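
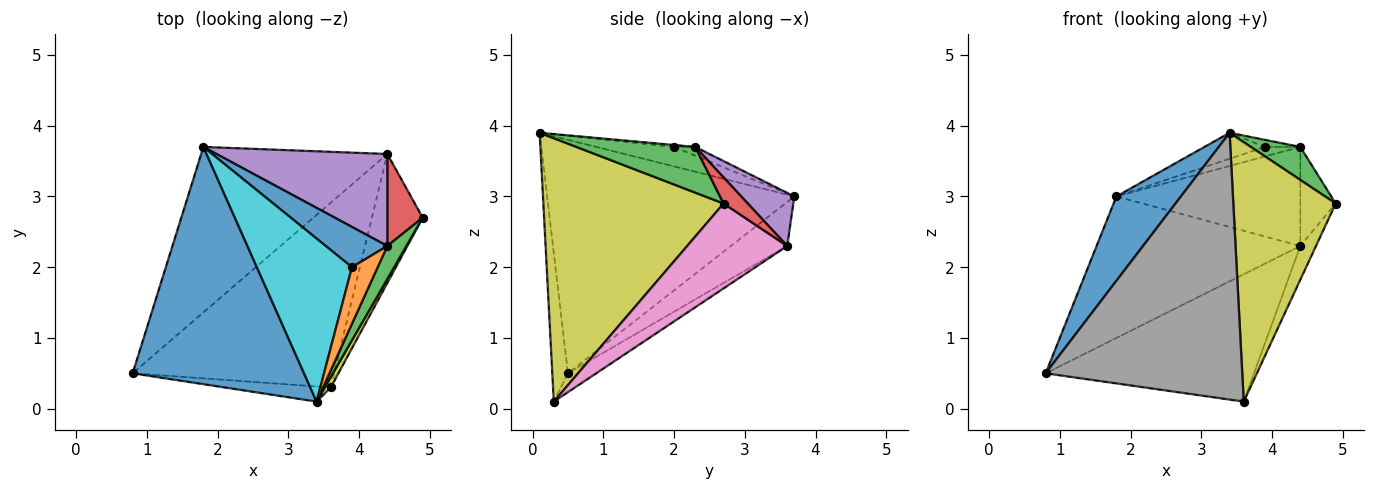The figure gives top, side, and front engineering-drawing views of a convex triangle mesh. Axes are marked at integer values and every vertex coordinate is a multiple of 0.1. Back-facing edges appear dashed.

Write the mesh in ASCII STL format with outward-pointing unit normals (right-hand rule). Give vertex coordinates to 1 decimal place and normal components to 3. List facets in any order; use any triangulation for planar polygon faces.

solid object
 facet normal -0.789 -0.206 0.579
  outer loop
   vertex 3.4 0.1 3.9
   vertex 1.8 3.7 3.0
   vertex 0.8 0.5 0.5
  endloop
 endfacet
 facet normal -0.177 0.640 -0.748
  outer loop
   vertex 4.4 3.6 2.3
   vertex 0.8 0.5 0.5
   vertex 1.8 3.7 3.0
  endloop
 endfacet
 facet normal 0.862 -0.359 0.359
  outer loop
   vertex 4.4 2.3 3.7
   vertex 3.4 0.1 3.9
   vertex 4.9 2.7 2.9
  endloop
 endfacet
 facet normal 0.449 0.655 0.608
  outer loop
   vertex 4.4 2.3 3.7
   vertex 4.9 2.7 2.9
   vertex 4.4 3.6 2.3
  endloop
 endfacet
 facet normal 0.207 0.717 0.666
  outer loop
   vertex 4.4 2.3 3.7
   vertex 4.4 3.6 2.3
   vertex 1.8 3.7 3.0
  endloop
 endfacet
 facet normal -0.077 0.566 -0.821
  outer loop
   vertex 3.6 0.3 0.1
   vertex 0.8 0.5 0.5
   vertex 4.4 3.6 2.3
  endloop
 endfacet
 facet normal 0.850 0.133 -0.509
  outer loop
   vertex 3.6 0.3 0.1
   vertex 4.4 3.6 2.3
   vertex 4.9 2.7 2.9
  endloop
 endfacet
 facet normal -0.079 -0.995 -0.057
  outer loop
   vertex 3.6 0.3 0.1
   vertex 3.4 0.1 3.9
   vertex 0.8 0.5 0.5
  endloop
 endfacet
 facet normal 0.869 -0.494 0.020
  outer loop
   vertex 3.6 0.3 0.1
   vertex 4.9 2.7 2.9
   vertex 3.4 0.1 3.9
  endloop
 endfacet
 facet normal -0.198 0.154 0.968
  outer loop
   vertex 3.9 2.0 3.7
   vertex 1.8 3.7 3.0
   vertex 3.4 0.1 3.9
  endloop
 endfacet
 facet normal -0.137 0.228 0.964
  outer loop
   vertex 3.9 2.0 3.7
   vertex 4.4 2.3 3.7
   vertex 1.8 3.7 3.0
  endloop
 endfacet
 facet normal -0.074 0.124 0.990
  outer loop
   vertex 3.9 2.0 3.7
   vertex 3.4 0.1 3.9
   vertex 4.4 2.3 3.7
  endloop
 endfacet
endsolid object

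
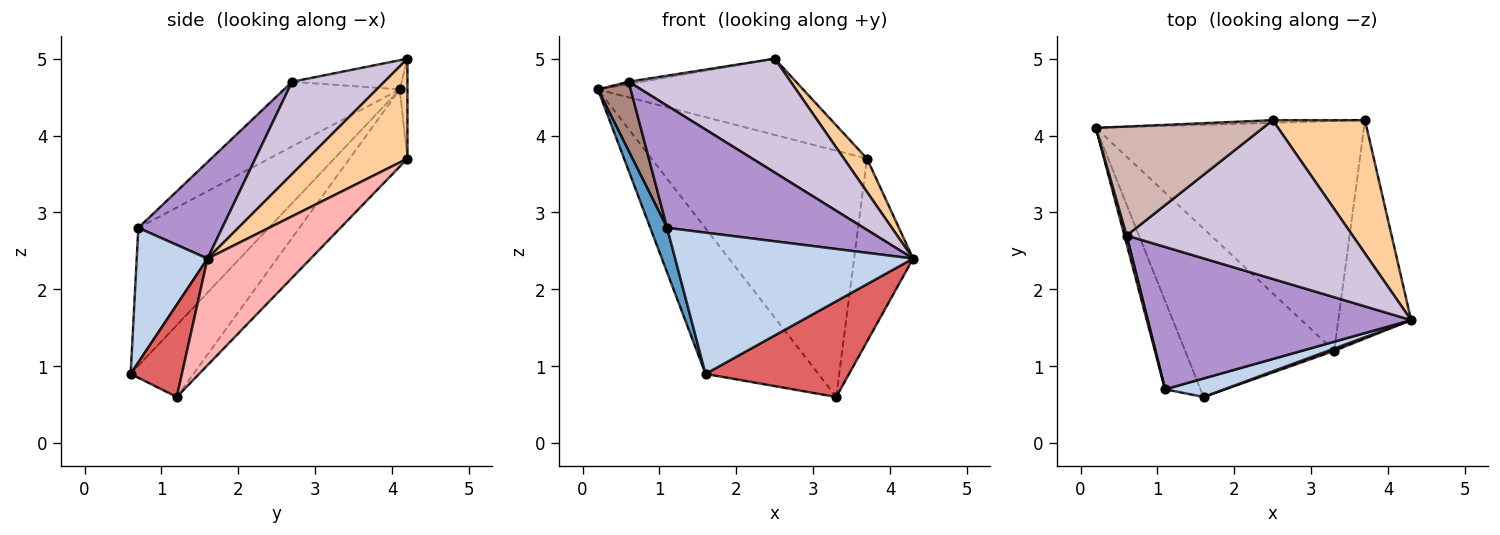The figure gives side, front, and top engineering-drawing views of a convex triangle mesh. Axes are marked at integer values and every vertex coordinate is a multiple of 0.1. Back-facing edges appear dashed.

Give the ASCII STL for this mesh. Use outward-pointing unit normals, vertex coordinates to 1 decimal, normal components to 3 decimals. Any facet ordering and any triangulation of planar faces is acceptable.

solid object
 facet normal -0.961 -0.124 -0.246
  outer loop
   vertex 1.1 0.7 2.8
   vertex 0.2 4.1 4.6
   vertex 1.6 0.6 0.9
  endloop
 endfacet
 facet normal 0.283 -0.951 0.125
  outer loop
   vertex 1.1 0.7 2.8
   vertex 1.6 0.6 0.9
   vertex 4.3 1.6 2.4
  endloop
 endfacet
 facet normal -0.037 0.999 -0.035
  outer loop
   vertex 2.5 4.2 5.0
   vertex 3.7 4.2 3.7
   vertex 0.2 4.1 4.6
  endloop
 endfacet
 facet normal 0.724 -0.167 0.669
  outer loop
   vertex 2.5 4.2 5.0
   vertex 4.3 1.6 2.4
   vertex 3.7 4.2 3.7
  endloop
 endfacet
 facet normal -0.342 0.614 -0.711
  outer loop
   vertex 3.3 1.2 0.6
   vertex 1.6 0.6 0.9
   vertex 0.2 4.1 4.6
  endloop
 endfacet
 facet normal -0.193 0.717 -0.669
  outer loop
   vertex 3.3 1.2 0.6
   vertex 0.2 4.1 4.6
   vertex 3.7 4.2 3.7
  endloop
 endfacet
 facet normal 0.336 -0.942 0.022
  outer loop
   vertex 3.3 1.2 0.6
   vertex 4.3 1.6 2.4
   vertex 1.6 0.6 0.9
  endloop
 endfacet
 facet normal 0.747 0.427 -0.510
  outer loop
   vertex 3.3 1.2 0.6
   vertex 3.7 4.2 3.7
   vertex 4.3 1.6 2.4
  endloop
 endfacet
 facet normal 0.268 -0.628 0.731
  outer loop
   vertex 0.6 2.7 4.7
   vertex 1.1 0.7 2.8
   vertex 4.3 1.6 2.4
  endloop
 endfacet
 facet normal 0.315 -0.553 0.771
  outer loop
   vertex 0.6 2.7 4.7
   vertex 4.3 1.6 2.4
   vertex 2.5 4.2 5.0
  endloop
 endfacet
 facet normal -0.962 -0.272 0.034
  outer loop
   vertex 0.6 2.7 4.7
   vertex 0.2 4.1 4.6
   vertex 1.1 0.7 2.8
  endloop
 endfacet
 facet normal -0.172 0.021 0.985
  outer loop
   vertex 0.6 2.7 4.7
   vertex 2.5 4.2 5.0
   vertex 0.2 4.1 4.6
  endloop
 endfacet
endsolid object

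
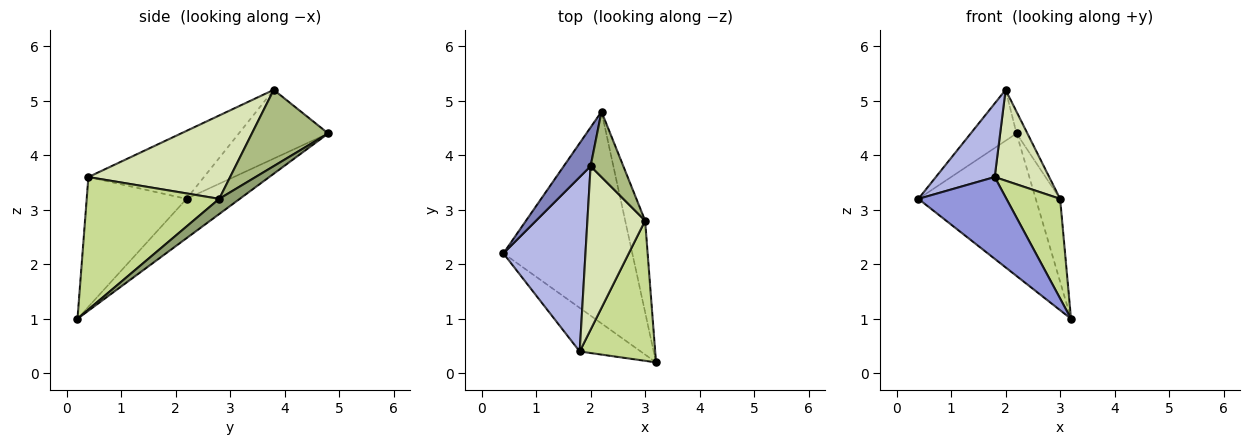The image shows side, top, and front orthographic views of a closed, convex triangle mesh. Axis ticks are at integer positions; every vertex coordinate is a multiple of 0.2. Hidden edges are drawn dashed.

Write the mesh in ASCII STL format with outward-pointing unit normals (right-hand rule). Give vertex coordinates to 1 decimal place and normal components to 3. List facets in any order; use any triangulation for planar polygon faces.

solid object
 facet normal -0.245 0.541 -0.804
  outer loop
   vertex 2.2 4.8 4.4
   vertex 3.2 0.2 1.0
   vertex 0.4 2.2 3.2
  endloop
 endfacet
 facet normal -0.841 0.431 0.328
  outer loop
   vertex 2.0 3.8 5.2
   vertex 2.2 4.8 4.4
   vertex 0.4 2.2 3.2
  endloop
 endfacet
 facet normal -0.707 -0.624 -0.333
  outer loop
   vertex 1.8 0.4 3.6
   vertex 0.4 2.2 3.2
   vertex 3.2 0.2 1.0
  endloop
 endfacet
 facet normal -0.607 -0.309 0.732
  outer loop
   vertex 1.8 0.4 3.6
   vertex 2.0 3.8 5.2
   vertex 0.4 2.2 3.2
  endloop
 endfacet
 facet normal 0.492 0.584 -0.646
  outer loop
   vertex 3.0 2.8 3.2
   vertex 3.2 0.2 1.0
   vertex 2.2 4.8 4.4
  endloop
 endfacet
 facet normal 0.911 0.130 0.391
  outer loop
   vertex 3.0 2.8 3.2
   vertex 2.2 4.8 4.4
   vertex 2.0 3.8 5.2
  endloop
 endfacet
 facet normal 0.820 -0.332 0.467
  outer loop
   vertex 3.0 2.8 3.2
   vertex 1.8 0.4 3.6
   vertex 3.2 0.2 1.0
  endloop
 endfacet
 facet normal 0.784 -0.302 0.543
  outer loop
   vertex 3.0 2.8 3.2
   vertex 2.0 3.8 5.2
   vertex 1.8 0.4 3.6
  endloop
 endfacet
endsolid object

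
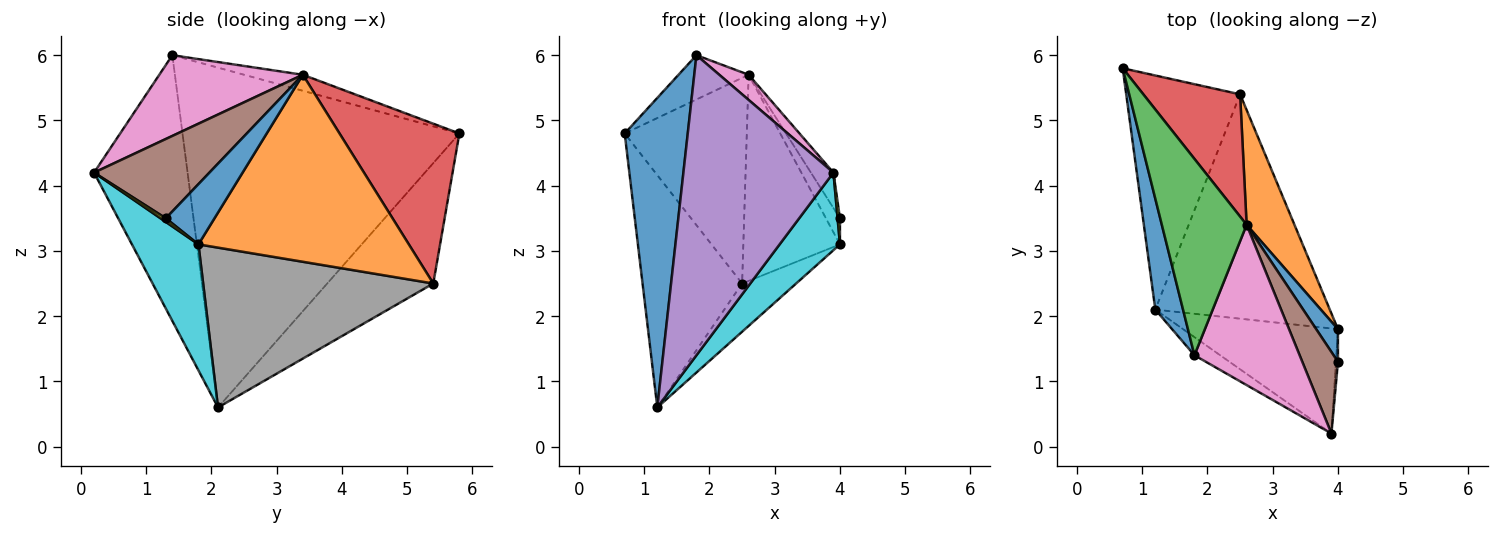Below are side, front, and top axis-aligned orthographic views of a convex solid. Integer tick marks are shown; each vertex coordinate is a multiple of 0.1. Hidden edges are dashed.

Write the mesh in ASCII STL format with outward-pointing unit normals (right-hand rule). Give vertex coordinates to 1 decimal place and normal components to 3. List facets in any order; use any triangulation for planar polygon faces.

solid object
 facet normal -0.972 -0.221 0.079
  outer loop
   vertex 1.8 1.4 6.0
   vertex 0.7 5.8 4.8
   vertex 1.2 2.1 0.6
  endloop
 endfacet
 facet normal -0.600 0.563 -0.568
  outer loop
   vertex 2.5 5.4 2.5
   vertex 1.2 2.1 0.6
   vertex 0.7 5.8 4.8
  endloop
 endfacet
 facet normal -0.181 0.216 0.959
  outer loop
   vertex 2.6 3.4 5.7
   vertex 0.7 5.8 4.8
   vertex 1.8 1.4 6.0
  endloop
 endfacet
 facet normal 0.645 0.657 0.390
  outer loop
   vertex 2.6 3.4 5.7
   vertex 2.5 5.4 2.5
   vertex 0.7 5.8 4.8
  endloop
 endfacet
 facet normal -0.528 -0.848 -0.051
  outer loop
   vertex 3.9 0.2 4.2
   vertex 1.8 1.4 6.0
   vertex 1.2 2.1 0.6
  endloop
 endfacet
 facet normal 0.898 0.175 0.404
  outer loop
   vertex 3.9 0.2 4.2
   vertex 4.0 1.3 3.5
   vertex 2.6 3.4 5.7
  endloop
 endfacet
 facet normal 0.604 -0.124 0.787
  outer loop
   vertex 3.9 0.2 4.2
   vertex 2.6 3.4 5.7
   vertex 1.8 1.4 6.0
  endloop
 endfacet
 facet normal 0.667 0.157 -0.728
  outer loop
   vertex 4.0 1.8 3.1
   vertex 1.2 2.1 0.6
   vertex 2.5 5.4 2.5
  endloop
 endfacet
 facet normal 0.815 -0.362 -0.453
  outer loop
   vertex 4.0 1.8 3.1
   vertex 4.0 1.3 3.5
   vertex 3.9 0.2 4.2
  endloop
 endfacet
 facet normal 0.548 -0.497 -0.673
  outer loop
   vertex 4.0 1.8 3.1
   vertex 3.9 0.2 4.2
   vertex 1.2 2.1 0.6
  endloop
 endfacet
 facet normal 0.908 0.262 0.328
  outer loop
   vertex 4.0 1.8 3.1
   vertex 2.6 3.4 5.7
   vertex 4.0 1.3 3.5
  endloop
 endfacet
 facet normal 0.885 0.407 0.226
  outer loop
   vertex 4.0 1.8 3.1
   vertex 2.5 5.4 2.5
   vertex 2.6 3.4 5.7
  endloop
 endfacet
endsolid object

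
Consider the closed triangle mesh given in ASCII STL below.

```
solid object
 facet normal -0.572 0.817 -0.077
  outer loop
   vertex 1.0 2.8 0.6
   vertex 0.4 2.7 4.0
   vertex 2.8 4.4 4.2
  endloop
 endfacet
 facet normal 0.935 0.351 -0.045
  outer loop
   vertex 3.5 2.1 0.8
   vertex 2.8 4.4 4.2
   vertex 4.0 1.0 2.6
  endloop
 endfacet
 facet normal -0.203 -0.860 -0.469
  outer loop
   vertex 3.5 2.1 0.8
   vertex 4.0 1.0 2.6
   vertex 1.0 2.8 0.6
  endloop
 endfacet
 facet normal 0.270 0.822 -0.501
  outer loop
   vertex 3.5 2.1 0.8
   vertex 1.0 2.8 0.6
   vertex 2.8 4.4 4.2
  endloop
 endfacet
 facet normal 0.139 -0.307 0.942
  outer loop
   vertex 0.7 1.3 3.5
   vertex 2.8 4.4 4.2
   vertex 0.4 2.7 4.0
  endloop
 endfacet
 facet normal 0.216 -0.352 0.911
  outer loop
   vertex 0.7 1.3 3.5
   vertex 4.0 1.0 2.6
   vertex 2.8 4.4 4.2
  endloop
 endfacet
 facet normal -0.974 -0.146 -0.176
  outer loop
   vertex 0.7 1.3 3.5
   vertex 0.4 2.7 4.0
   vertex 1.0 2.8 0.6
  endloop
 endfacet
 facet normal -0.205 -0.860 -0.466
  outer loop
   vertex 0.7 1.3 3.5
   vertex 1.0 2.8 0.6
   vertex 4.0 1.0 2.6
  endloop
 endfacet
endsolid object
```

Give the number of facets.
8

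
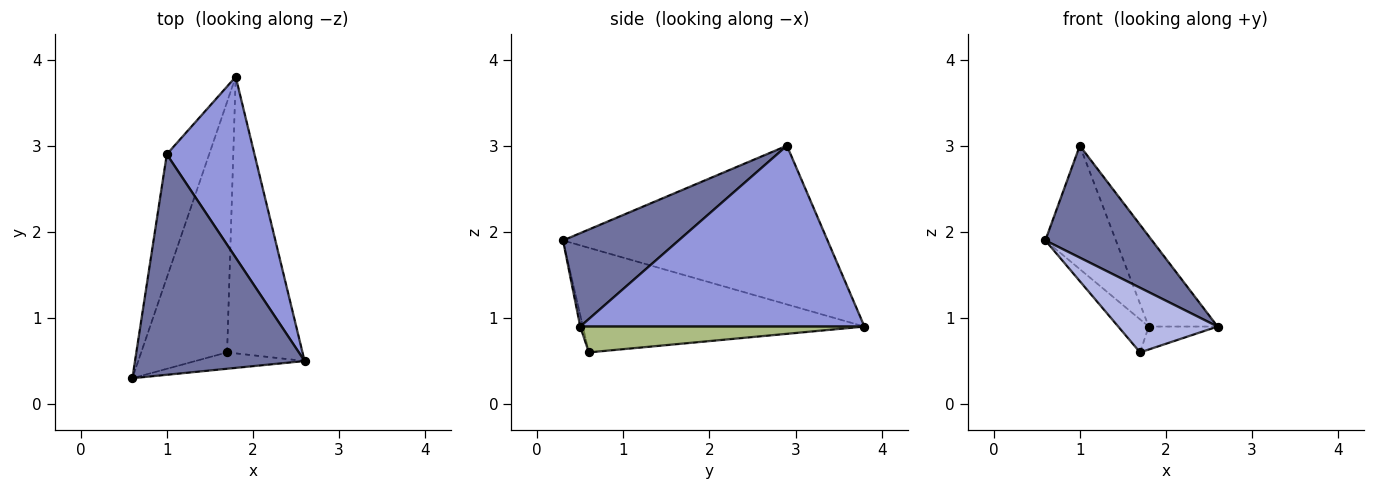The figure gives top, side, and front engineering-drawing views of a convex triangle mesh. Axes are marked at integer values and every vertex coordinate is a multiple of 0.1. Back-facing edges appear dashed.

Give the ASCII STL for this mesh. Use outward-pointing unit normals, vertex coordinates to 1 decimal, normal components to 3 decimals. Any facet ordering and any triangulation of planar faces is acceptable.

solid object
 facet normal 0.441 -0.406 0.800
  outer loop
   vertex 1.0 2.9 3.0
   vertex 0.6 0.3 1.9
   vertex 2.6 0.5 0.9
  endloop
 endfacet
 facet normal -0.936 0.250 -0.250
  outer loop
   vertex 1.0 2.9 3.0
   vertex 1.8 3.8 0.9
   vertex 0.6 0.3 1.9
  endloop
 endfacet
 facet normal 0.879 0.213 0.426
  outer loop
   vertex 1.0 2.9 3.0
   vertex 2.6 0.5 0.9
   vertex 1.8 3.8 0.9
  endloop
 endfacet
 facet normal -0.026 -0.969 -0.245
  outer loop
   vertex 1.7 0.6 0.6
   vertex 2.6 0.5 0.9
   vertex 0.6 0.3 1.9
  endloop
 endfacet
 facet normal -0.770 0.083 -0.632
  outer loop
   vertex 1.7 0.6 0.6
   vertex 0.6 0.3 1.9
   vertex 1.8 3.8 0.9
  endloop
 endfacet
 facet normal 0.323 0.078 -0.943
  outer loop
   vertex 1.7 0.6 0.6
   vertex 1.8 3.8 0.9
   vertex 2.6 0.5 0.9
  endloop
 endfacet
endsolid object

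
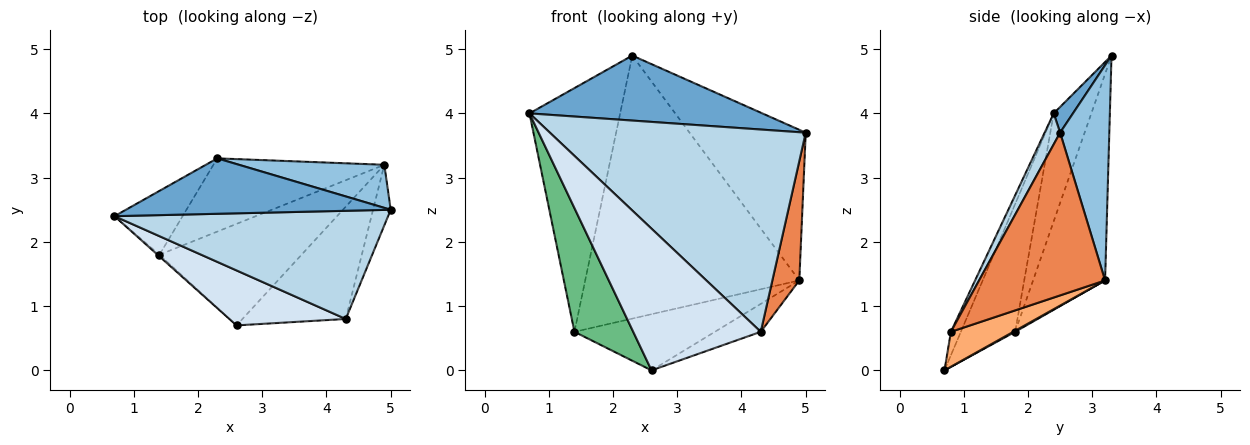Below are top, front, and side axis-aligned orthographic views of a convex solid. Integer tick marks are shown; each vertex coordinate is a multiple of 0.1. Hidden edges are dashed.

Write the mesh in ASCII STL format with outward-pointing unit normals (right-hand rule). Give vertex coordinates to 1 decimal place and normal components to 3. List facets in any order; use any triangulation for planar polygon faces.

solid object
 facet normal 0.063 -0.759 0.648
  outer loop
   vertex 2.3 3.3 4.9
   vertex 0.7 2.4 4.0
   vertex 5.0 2.5 3.7
  endloop
 endfacet
 facet normal 0.377 0.891 0.255
  outer loop
   vertex 4.9 3.2 1.4
   vertex 2.3 3.3 4.9
   vertex 5.0 2.5 3.7
  endloop
 endfacet
 facet normal 0.053 -0.881 0.471
  outer loop
   vertex 4.3 0.8 0.6
   vertex 5.0 2.5 3.7
   vertex 0.7 2.4 4.0
  endloop
 endfacet
 facet normal -0.073 -0.930 0.361
  outer loop
   vertex 4.3 0.8 0.6
   vertex 0.7 2.4 4.0
   vertex 2.6 0.7 0.0
  endloop
 endfacet
 facet normal 0.972 -0.208 -0.106
  outer loop
   vertex 4.3 0.8 0.6
   vertex 4.9 3.2 1.4
   vertex 5.0 2.5 3.7
  endloop
 endfacet
 facet normal 0.312 0.229 -0.922
  outer loop
   vertex 4.3 0.8 0.6
   vertex 2.6 0.7 0.0
   vertex 4.9 3.2 1.4
  endloop
 endfacet
 facet normal -0.373 0.898 -0.235
  outer loop
   vertex 1.4 1.8 0.6
   vertex 0.7 2.4 4.0
   vertex 2.3 3.3 4.9
  endloop
 endfacet
 facet normal -0.308 0.916 -0.255
  outer loop
   vertex 1.4 1.8 0.6
   vertex 2.3 3.3 4.9
   vertex 4.9 3.2 1.4
  endloop
 endfacet
 facet normal -0.678 -0.735 -0.010
  outer loop
   vertex 1.4 1.8 0.6
   vertex 2.6 0.7 0.0
   vertex 0.7 2.4 4.0
  endloop
 endfacet
 facet normal 0.006 0.484 -0.875
  outer loop
   vertex 1.4 1.8 0.6
   vertex 4.9 3.2 1.4
   vertex 2.6 0.7 0.0
  endloop
 endfacet
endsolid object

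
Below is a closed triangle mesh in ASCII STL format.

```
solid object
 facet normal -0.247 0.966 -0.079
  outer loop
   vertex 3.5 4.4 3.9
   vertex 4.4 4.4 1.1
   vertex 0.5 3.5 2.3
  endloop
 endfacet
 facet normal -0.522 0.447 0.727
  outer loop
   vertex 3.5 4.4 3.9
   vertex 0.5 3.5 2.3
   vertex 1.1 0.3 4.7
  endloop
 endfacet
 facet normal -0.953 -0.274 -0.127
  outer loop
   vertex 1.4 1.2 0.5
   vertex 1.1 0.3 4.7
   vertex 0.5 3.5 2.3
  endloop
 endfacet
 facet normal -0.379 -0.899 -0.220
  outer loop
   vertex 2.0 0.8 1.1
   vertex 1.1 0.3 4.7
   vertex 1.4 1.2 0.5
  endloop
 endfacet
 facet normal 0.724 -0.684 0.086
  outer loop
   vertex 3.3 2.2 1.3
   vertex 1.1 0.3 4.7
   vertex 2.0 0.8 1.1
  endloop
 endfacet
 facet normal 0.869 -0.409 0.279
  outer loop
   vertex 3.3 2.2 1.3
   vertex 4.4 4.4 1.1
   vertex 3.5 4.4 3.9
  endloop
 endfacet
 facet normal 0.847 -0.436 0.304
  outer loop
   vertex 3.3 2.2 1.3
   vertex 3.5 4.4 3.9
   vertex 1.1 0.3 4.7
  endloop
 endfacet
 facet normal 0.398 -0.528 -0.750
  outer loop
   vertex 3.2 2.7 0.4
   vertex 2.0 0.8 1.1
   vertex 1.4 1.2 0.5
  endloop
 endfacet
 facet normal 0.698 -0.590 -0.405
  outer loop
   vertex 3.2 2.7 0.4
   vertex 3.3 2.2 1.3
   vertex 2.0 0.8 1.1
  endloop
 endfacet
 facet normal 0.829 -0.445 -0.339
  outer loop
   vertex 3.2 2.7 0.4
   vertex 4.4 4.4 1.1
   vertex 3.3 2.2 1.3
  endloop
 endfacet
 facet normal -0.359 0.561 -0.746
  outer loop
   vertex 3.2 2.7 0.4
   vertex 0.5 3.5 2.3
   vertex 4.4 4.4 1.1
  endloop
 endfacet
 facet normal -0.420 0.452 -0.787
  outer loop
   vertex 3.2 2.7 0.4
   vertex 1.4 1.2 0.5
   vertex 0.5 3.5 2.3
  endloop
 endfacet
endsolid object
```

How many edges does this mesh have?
18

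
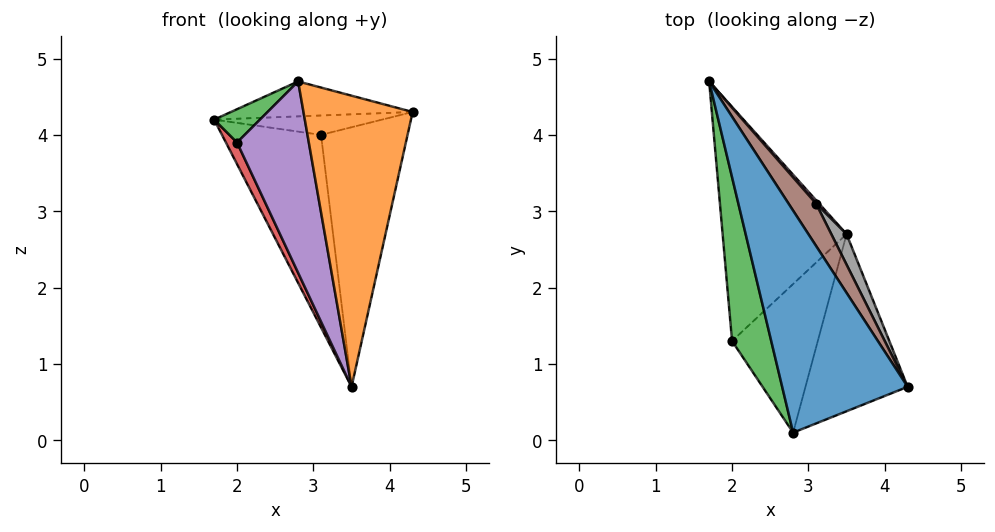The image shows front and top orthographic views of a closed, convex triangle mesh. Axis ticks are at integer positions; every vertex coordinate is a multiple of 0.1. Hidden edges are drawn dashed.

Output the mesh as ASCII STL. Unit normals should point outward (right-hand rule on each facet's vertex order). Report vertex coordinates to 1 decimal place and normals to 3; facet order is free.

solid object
 facet normal 0.197 0.152 0.968
  outer loop
   vertex 2.8 0.1 4.7
   vertex 4.3 0.7 4.3
   vertex 1.7 4.7 4.2
  endloop
 endfacet
 facet normal 0.199 -0.837 -0.509
  outer loop
   vertex 3.5 2.7 0.7
   vertex 4.3 0.7 4.3
   vertex 2.8 0.1 4.7
  endloop
 endfacet
 facet normal -0.788 -0.123 0.604
  outer loop
   vertex 2.0 1.3 3.9
   vertex 2.8 0.1 4.7
   vertex 1.7 4.7 4.2
  endloop
 endfacet
 facet normal -0.898 -0.041 -0.439
  outer loop
   vertex 2.0 1.3 3.9
   vertex 1.7 4.7 4.2
   vertex 3.5 2.7 0.7
  endloop
 endfacet
 facet normal -0.496 -0.686 -0.533
  outer loop
   vertex 2.0 1.3 3.9
   vertex 3.5 2.7 0.7
   vertex 2.8 0.1 4.7
  endloop
 endfacet
 facet normal 0.518 0.356 0.777
  outer loop
   vertex 3.1 3.1 4.0
   vertex 1.7 4.7 4.2
   vertex 4.3 0.7 4.3
  endloop
 endfacet
 facet normal 0.753 0.658 0.012
  outer loop
   vertex 3.1 3.1 4.0
   vertex 3.5 2.7 0.7
   vertex 1.7 4.7 4.2
  endloop
 endfacet
 facet normal 0.890 0.452 0.053
  outer loop
   vertex 3.1 3.1 4.0
   vertex 4.3 0.7 4.3
   vertex 3.5 2.7 0.7
  endloop
 endfacet
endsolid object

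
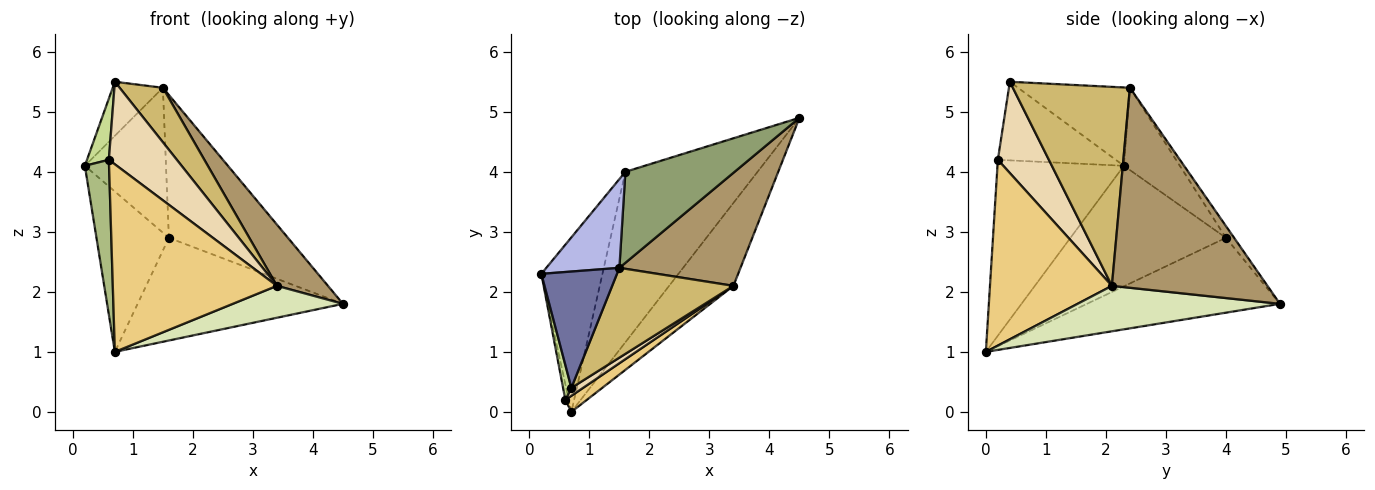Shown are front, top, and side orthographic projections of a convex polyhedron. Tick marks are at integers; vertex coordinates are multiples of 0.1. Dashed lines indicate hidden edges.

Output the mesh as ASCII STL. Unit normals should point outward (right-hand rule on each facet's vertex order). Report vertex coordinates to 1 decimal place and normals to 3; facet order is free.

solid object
 facet normal -0.685 0.307 0.661
  outer loop
   vertex 1.5 2.4 5.4
   vertex 0.2 2.3 4.1
   vertex 0.7 0.4 5.5
  endloop
 endfacet
 facet normal -0.824 0.384 -0.417
  outer loop
   vertex 1.6 4.0 2.9
   vertex 0.7 0.0 1.0
   vertex 0.2 2.3 4.1
  endloop
 endfacet
 facet normal -0.436 0.464 -0.771
  outer loop
   vertex 1.6 4.0 2.9
   vertex 4.5 4.9 1.8
   vertex 0.7 0.0 1.0
  endloop
 endfacet
 facet normal -0.507 0.735 0.450
  outer loop
   vertex 1.6 4.0 2.9
   vertex 0.2 2.3 4.1
   vertex 1.5 2.4 5.4
  endloop
 endfacet
 facet normal -0.058 0.842 0.537
  outer loop
   vertex 1.6 4.0 2.9
   vertex 1.5 2.4 5.4
   vertex 4.5 4.9 1.8
  endloop
 endfacet
 facet normal -0.982 -0.188 -0.019
  outer loop
   vertex 0.6 0.2 4.2
   vertex 0.2 2.3 4.1
   vertex 0.7 0.0 1.0
  endloop
 endfacet
 facet normal -0.978 -0.181 0.103
  outer loop
   vertex 0.6 0.2 4.2
   vertex 0.7 0.4 5.5
   vertex 0.2 2.3 4.1
  endloop
 endfacet
 facet normal 0.551 -0.300 -0.779
  outer loop
   vertex 3.4 2.1 2.1
   vertex 0.7 0.0 1.0
   vertex 4.5 4.9 1.8
  endloop
 endfacet
 facet normal 0.824 -0.270 0.499
  outer loop
   vertex 3.4 2.1 2.1
   vertex 4.5 4.9 1.8
   vertex 1.5 2.4 5.4
  endloop
 endfacet
 facet normal 0.814 -0.301 0.496
  outer loop
   vertex 3.4 2.1 2.1
   vertex 1.5 2.4 5.4
   vertex 0.7 0.4 5.5
  endloop
 endfacet
 facet normal 0.595 -0.801 0.069
  outer loop
   vertex 3.4 2.1 2.1
   vertex 0.6 0.2 4.2
   vertex 0.7 0.0 1.0
  endloop
 endfacet
 facet normal 0.599 -0.797 0.077
  outer loop
   vertex 3.4 2.1 2.1
   vertex 0.7 0.4 5.5
   vertex 0.6 0.2 4.2
  endloop
 endfacet
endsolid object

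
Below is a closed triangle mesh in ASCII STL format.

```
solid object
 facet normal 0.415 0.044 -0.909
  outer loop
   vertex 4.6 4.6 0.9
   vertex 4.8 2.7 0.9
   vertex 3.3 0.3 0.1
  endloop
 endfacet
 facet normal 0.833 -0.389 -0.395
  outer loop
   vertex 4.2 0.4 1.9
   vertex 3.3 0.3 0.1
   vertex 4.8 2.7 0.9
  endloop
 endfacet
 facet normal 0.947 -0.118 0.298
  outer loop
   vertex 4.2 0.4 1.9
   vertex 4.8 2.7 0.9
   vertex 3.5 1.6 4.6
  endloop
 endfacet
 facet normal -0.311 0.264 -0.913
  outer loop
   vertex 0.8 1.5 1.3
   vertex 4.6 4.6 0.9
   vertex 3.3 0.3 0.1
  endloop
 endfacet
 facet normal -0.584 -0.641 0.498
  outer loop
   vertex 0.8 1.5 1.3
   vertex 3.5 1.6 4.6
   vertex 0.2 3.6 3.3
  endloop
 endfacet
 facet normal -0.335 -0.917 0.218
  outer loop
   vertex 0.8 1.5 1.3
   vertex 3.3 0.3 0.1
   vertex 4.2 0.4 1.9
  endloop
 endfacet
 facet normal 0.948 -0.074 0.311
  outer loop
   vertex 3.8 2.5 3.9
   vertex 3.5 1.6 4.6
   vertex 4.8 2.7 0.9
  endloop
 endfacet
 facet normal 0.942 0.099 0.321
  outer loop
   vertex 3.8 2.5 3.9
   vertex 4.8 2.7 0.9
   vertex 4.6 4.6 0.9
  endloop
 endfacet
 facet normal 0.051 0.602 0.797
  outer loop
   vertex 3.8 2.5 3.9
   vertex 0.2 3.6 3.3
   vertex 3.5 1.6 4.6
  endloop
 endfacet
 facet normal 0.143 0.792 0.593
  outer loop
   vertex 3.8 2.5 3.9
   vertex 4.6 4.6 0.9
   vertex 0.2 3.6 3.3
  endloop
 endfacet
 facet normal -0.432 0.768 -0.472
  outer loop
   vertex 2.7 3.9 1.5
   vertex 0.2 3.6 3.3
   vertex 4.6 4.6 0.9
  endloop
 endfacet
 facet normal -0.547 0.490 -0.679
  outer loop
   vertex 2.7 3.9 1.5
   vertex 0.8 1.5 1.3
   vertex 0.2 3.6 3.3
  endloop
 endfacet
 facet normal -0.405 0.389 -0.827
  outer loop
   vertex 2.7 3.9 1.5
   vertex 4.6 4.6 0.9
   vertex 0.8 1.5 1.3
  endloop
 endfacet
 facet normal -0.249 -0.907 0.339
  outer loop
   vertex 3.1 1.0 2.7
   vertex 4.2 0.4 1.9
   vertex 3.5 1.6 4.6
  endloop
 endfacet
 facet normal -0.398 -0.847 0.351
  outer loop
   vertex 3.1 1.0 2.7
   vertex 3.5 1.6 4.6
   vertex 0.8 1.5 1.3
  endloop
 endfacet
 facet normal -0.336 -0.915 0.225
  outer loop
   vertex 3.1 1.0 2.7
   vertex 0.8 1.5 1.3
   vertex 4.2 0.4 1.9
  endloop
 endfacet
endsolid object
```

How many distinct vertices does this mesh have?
10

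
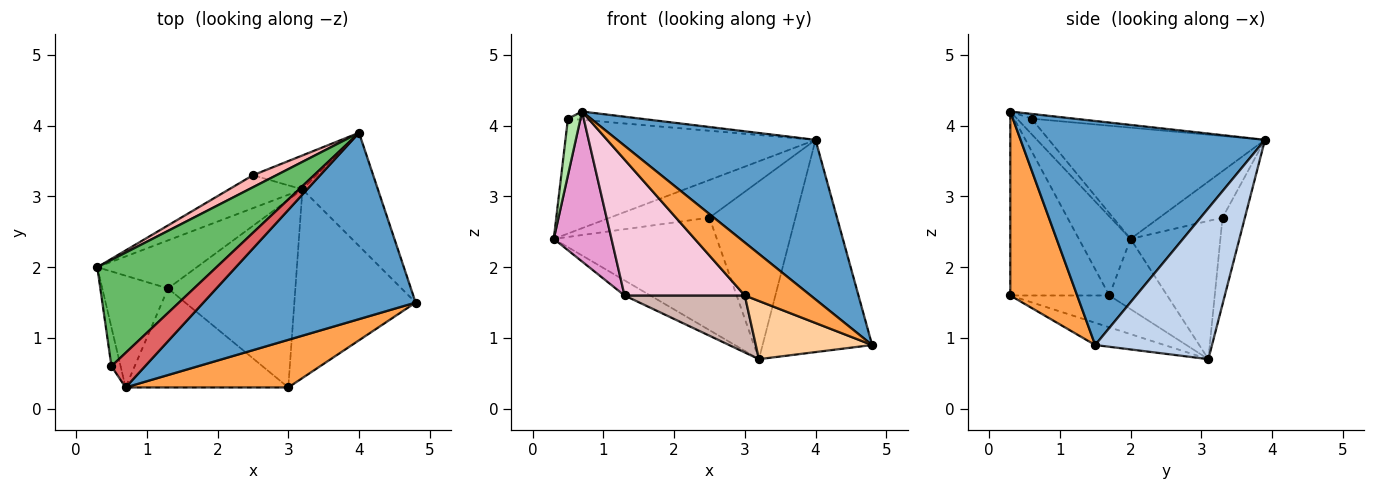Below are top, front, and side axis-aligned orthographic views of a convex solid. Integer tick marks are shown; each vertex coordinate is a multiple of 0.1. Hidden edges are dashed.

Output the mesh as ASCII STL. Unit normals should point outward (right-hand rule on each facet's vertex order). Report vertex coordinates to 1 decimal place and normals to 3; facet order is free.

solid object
 facet normal 0.626 -0.508 0.593
  outer loop
   vertex 0.7 0.3 4.2
   vertex 4.8 1.5 0.9
   vertex 4.0 3.9 3.8
  endloop
 endfacet
 facet normal 0.685 0.643 -0.343
  outer loop
   vertex 3.2 3.1 0.7
   vertex 4.0 3.9 3.8
   vertex 4.8 1.5 0.9
  endloop
 endfacet
 facet normal 0.603 -0.593 0.533
  outer loop
   vertex 3.0 0.3 1.6
   vertex 4.8 1.5 0.9
   vertex 0.7 0.3 4.2
  endloop
 endfacet
 facet normal -0.173 -0.290 -0.941
  outer loop
   vertex 3.0 0.3 1.6
   vertex 3.2 3.1 0.7
   vertex 4.8 1.5 0.9
  endloop
 endfacet
 facet normal -0.535 0.620 0.574
  outer loop
   vertex 0.5 0.6 4.1
   vertex 4.0 3.9 3.8
   vertex 0.3 2.0 2.4
  endloop
 endfacet
 facet normal -0.690 -0.597 -0.410
  outer loop
   vertex 0.5 0.6 4.1
   vertex 0.3 2.0 2.4
   vertex 0.7 0.3 4.2
  endloop
 endfacet
 facet normal -0.135 0.231 0.964
  outer loop
   vertex 0.5 0.6 4.1
   vertex 0.7 0.3 4.2
   vertex 4.0 3.9 3.8
  endloop
 endfacet
 facet normal -0.517 0.815 0.261
  outer loop
   vertex 2.5 3.3 2.7
   vertex 0.3 2.0 2.4
   vertex 4.0 3.9 3.8
  endloop
 endfacet
 facet normal -0.467 0.848 -0.248
  outer loop
   vertex 2.5 3.3 2.7
   vertex 3.2 3.1 0.7
   vertex 0.3 2.0 2.4
  endloop
 endfacet
 facet normal -0.247 0.952 -0.182
  outer loop
   vertex 2.5 3.3 2.7
   vertex 4.0 3.9 3.8
   vertex 3.2 3.1 0.7
  endloop
 endfacet
 facet normal -0.558 0.249 -0.791
  outer loop
   vertex 1.3 1.7 1.6
   vertex 0.3 2.0 2.4
   vertex 3.2 3.1 0.7
  endloop
 endfacet
 facet normal -0.233 -0.283 -0.931
  outer loop
   vertex 1.3 1.7 1.6
   vertex 3.2 3.1 0.7
   vertex 3.0 0.3 1.6
  endloop
 endfacet
 facet normal -0.584 -0.651 -0.485
  outer loop
   vertex 1.3 1.7 1.6
   vertex 0.7 0.3 4.2
   vertex 0.3 2.0 2.4
  endloop
 endfacet
 facet normal -0.554 -0.673 -0.490
  outer loop
   vertex 1.3 1.7 1.6
   vertex 3.0 0.3 1.6
   vertex 0.7 0.3 4.2
  endloop
 endfacet
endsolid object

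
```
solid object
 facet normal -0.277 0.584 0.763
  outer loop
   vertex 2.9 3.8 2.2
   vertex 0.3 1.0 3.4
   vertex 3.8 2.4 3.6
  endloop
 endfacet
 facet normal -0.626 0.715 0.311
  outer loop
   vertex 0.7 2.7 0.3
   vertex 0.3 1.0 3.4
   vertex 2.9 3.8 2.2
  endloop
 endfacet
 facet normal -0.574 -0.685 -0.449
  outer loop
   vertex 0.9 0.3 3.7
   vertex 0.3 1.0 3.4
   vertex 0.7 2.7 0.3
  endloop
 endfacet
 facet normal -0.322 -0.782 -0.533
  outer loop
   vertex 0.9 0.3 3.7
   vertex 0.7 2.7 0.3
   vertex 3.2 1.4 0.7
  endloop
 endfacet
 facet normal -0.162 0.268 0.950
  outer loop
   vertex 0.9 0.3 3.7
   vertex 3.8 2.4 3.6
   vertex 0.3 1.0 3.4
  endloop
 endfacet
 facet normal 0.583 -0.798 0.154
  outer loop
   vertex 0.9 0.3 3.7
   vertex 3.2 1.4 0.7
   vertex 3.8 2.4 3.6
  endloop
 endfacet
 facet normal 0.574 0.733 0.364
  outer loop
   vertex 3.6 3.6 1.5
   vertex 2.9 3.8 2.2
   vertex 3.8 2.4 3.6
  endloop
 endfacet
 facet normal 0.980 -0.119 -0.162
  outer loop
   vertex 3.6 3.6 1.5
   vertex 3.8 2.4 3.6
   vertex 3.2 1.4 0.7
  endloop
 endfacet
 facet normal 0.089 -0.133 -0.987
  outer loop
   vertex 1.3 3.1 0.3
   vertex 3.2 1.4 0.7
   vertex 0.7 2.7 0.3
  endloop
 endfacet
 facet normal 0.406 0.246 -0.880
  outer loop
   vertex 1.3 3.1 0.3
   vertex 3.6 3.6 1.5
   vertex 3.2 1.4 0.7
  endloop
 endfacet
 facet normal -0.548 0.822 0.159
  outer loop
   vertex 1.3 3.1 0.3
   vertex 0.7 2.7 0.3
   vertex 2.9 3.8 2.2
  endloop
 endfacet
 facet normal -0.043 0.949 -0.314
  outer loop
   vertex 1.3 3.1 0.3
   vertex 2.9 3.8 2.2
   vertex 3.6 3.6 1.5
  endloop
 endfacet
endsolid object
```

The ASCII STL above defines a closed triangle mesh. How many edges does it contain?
18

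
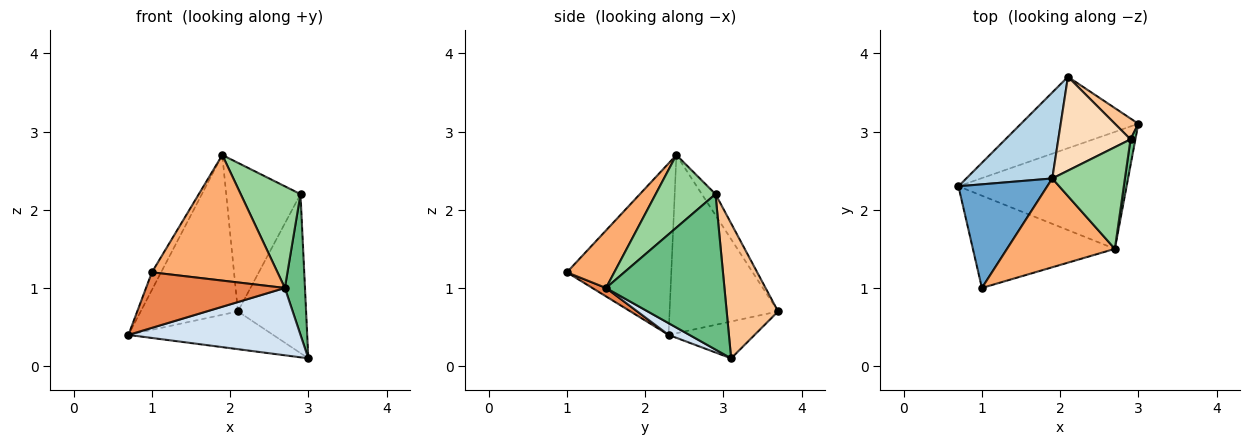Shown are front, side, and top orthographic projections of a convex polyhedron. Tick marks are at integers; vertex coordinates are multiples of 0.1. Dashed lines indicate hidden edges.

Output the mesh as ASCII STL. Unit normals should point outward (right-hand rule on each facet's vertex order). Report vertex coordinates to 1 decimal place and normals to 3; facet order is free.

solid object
 facet normal -0.885 0.078 0.458
  outer loop
   vertex 1.9 2.4 2.7
   vertex 0.7 2.3 0.4
   vertex 1.0 1.0 1.2
  endloop
 endfacet
 facet normal -0.268 0.450 -0.852
  outer loop
   vertex 2.1 3.7 0.7
   vertex 3.0 3.1 0.1
   vertex 0.7 2.3 0.4
  endloop
 endfacet
 facet normal -0.701 0.628 0.338
  outer loop
   vertex 2.1 3.7 0.7
   vertex 0.7 2.3 0.4
   vertex 1.9 2.4 2.7
  endloop
 endfacet
 facet normal 0.060 -0.498 -0.865
  outer loop
   vertex 2.7 1.5 1.0
   vertex 0.7 2.3 0.4
   vertex 3.0 3.1 0.1
  endloop
 endfacet
 facet normal 0.051 -0.515 -0.856
  outer loop
   vertex 2.7 1.5 1.0
   vertex 1.0 1.0 1.2
   vertex 0.7 2.3 0.4
  endloop
 endfacet
 facet normal 0.294 -0.780 0.552
  outer loop
   vertex 2.7 1.5 1.0
   vertex 1.9 2.4 2.7
   vertex 1.0 1.0 1.2
  endloop
 endfacet
 facet normal 0.599 0.794 0.104
  outer loop
   vertex 2.9 2.9 2.2
   vertex 3.0 3.1 0.1
   vertex 2.1 3.7 0.7
  endloop
 endfacet
 facet normal -0.154 0.835 0.528
  outer loop
   vertex 2.9 2.9 2.2
   vertex 2.1 3.7 0.7
   vertex 1.9 2.4 2.7
  endloop
 endfacet
 facet normal 0.985 -0.167 0.031
  outer loop
   vertex 2.9 2.9 2.2
   vertex 2.7 1.5 1.0
   vertex 3.0 3.1 0.1
  endloop
 endfacet
 facet normal 0.577 -0.577 0.577
  outer loop
   vertex 2.9 2.9 2.2
   vertex 1.9 2.4 2.7
   vertex 2.7 1.5 1.0
  endloop
 endfacet
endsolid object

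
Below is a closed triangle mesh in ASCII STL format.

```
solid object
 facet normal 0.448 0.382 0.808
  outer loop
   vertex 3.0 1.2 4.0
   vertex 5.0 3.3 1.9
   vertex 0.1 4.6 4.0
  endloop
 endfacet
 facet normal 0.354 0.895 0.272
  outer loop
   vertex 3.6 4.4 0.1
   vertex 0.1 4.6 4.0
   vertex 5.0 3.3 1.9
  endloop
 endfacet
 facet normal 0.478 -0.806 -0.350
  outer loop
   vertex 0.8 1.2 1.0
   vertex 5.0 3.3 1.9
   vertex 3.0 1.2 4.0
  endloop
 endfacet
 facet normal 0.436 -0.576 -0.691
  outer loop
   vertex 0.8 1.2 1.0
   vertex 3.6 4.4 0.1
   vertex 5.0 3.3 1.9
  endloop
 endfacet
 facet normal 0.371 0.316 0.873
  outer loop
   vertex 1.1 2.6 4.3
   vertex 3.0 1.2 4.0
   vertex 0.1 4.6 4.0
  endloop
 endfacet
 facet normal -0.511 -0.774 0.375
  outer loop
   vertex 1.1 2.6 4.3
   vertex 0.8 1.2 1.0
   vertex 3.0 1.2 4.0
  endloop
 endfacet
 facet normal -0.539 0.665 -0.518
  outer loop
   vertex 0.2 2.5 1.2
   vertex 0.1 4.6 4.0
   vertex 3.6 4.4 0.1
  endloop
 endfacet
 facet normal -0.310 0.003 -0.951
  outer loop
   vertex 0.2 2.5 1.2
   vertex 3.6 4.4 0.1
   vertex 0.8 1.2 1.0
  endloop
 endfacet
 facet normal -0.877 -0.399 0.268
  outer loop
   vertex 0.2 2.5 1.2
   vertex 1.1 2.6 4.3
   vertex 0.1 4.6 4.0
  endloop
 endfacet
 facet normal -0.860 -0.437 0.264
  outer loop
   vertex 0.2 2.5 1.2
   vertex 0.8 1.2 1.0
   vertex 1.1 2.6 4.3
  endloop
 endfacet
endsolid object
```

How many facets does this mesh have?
10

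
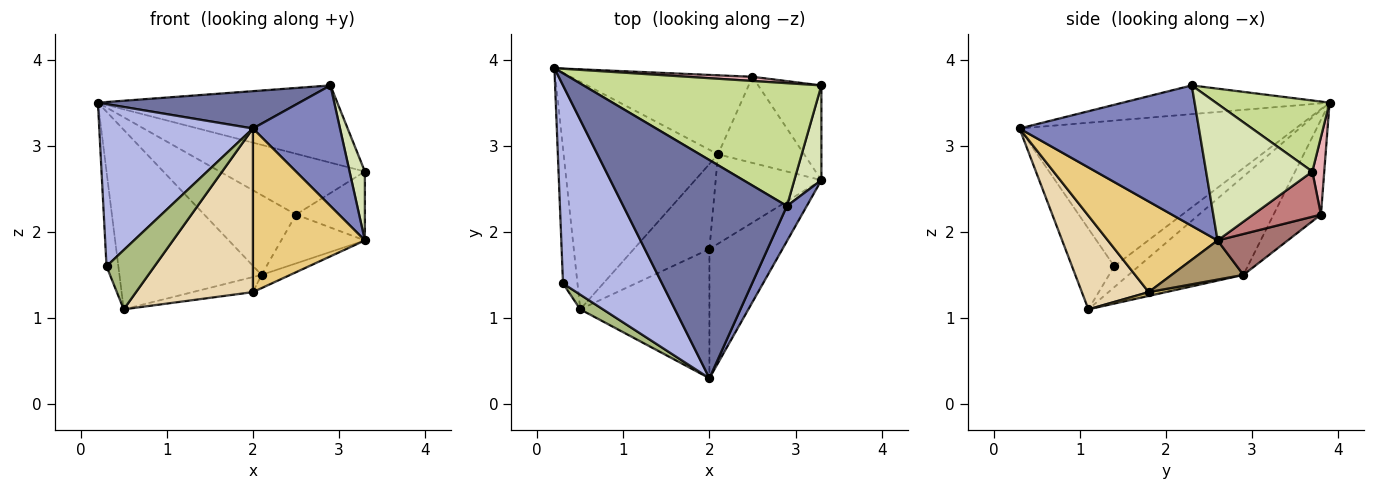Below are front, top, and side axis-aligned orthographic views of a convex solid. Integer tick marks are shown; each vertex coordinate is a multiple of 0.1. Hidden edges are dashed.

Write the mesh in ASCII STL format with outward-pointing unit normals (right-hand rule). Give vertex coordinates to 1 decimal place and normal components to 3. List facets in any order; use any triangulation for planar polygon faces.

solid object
 facet normal -0.170 -0.166 0.971
  outer loop
   vertex 2.9 2.3 3.7
   vertex 0.2 3.9 3.5
   vertex 2.0 0.3 3.2
  endloop
 endfacet
 facet normal 0.892 -0.433 0.126
  outer loop
   vertex 2.9 2.3 3.7
   vertex 2.0 0.3 3.2
   vertex 3.3 2.6 1.9
  endloop
 endfacet
 facet normal -0.448 0.554 -0.702
  outer loop
   vertex 2.1 2.9 1.5
   vertex 0.5 1.1 1.1
   vertex 0.2 3.9 3.5
  endloop
 endfacet
 facet normal -0.751 -0.418 0.511
  outer loop
   vertex 0.3 1.4 1.6
   vertex 2.0 0.3 3.2
   vertex 0.2 3.9 3.5
  endloop
 endfacet
 facet normal -0.764 0.371 -0.528
  outer loop
   vertex 0.3 1.4 1.6
   vertex 0.2 3.9 3.5
   vertex 0.5 1.1 1.1
  endloop
 endfacet
 facet normal -0.650 -0.738 0.183
  outer loop
   vertex 0.3 1.4 1.6
   vertex 0.5 1.1 1.1
   vertex 2.0 0.3 3.2
  endloop
 endfacet
 facet normal 0.245 0.516 0.821
  outer loop
   vertex 3.3 3.7 2.7
   vertex 0.2 3.9 3.5
   vertex 2.9 2.3 3.7
  endloop
 endfacet
 facet normal 0.971 -0.140 0.193
  outer loop
   vertex 3.3 3.7 2.7
   vertex 2.9 2.3 3.7
   vertex 3.3 2.6 1.9
  endloop
 endfacet
 facet normal 0.344 0.138 -0.929
  outer loop
   vertex 2.0 1.8 1.3
   vertex 2.1 2.9 1.5
   vertex 3.3 2.6 1.9
  endloop
 endfacet
 facet normal 0.050 0.174 -0.983
  outer loop
   vertex 2.0 1.8 1.3
   vertex 0.5 1.1 1.1
   vertex 2.1 2.9 1.5
  endloop
 endfacet
 facet normal 0.610 -0.622 -0.491
  outer loop
   vertex 2.0 1.8 1.3
   vertex 3.3 2.6 1.9
   vertex 2.0 0.3 3.2
  endloop
 endfacet
 facet normal 0.410 -0.716 -0.565
  outer loop
   vertex 2.0 1.8 1.3
   vertex 2.0 0.3 3.2
   vertex 0.5 1.1 1.1
  endloop
 endfacet
 facet normal 0.382 0.456 -0.804
  outer loop
   vertex 2.5 3.8 2.2
   vertex 3.3 2.6 1.9
   vertex 2.1 2.9 1.5
  endloop
 endfacet
 facet normal 0.501 0.509 -0.700
  outer loop
   vertex 2.5 3.8 2.2
   vertex 3.3 3.7 2.7
   vertex 3.3 2.6 1.9
  endloop
 endfacet
 facet normal -0.344 0.667 -0.661
  outer loop
   vertex 2.5 3.8 2.2
   vertex 2.1 2.9 1.5
   vertex 0.2 3.9 3.5
  endloop
 endfacet
 facet normal 0.082 0.994 0.068
  outer loop
   vertex 2.5 3.8 2.2
   vertex 0.2 3.9 3.5
   vertex 3.3 3.7 2.7
  endloop
 endfacet
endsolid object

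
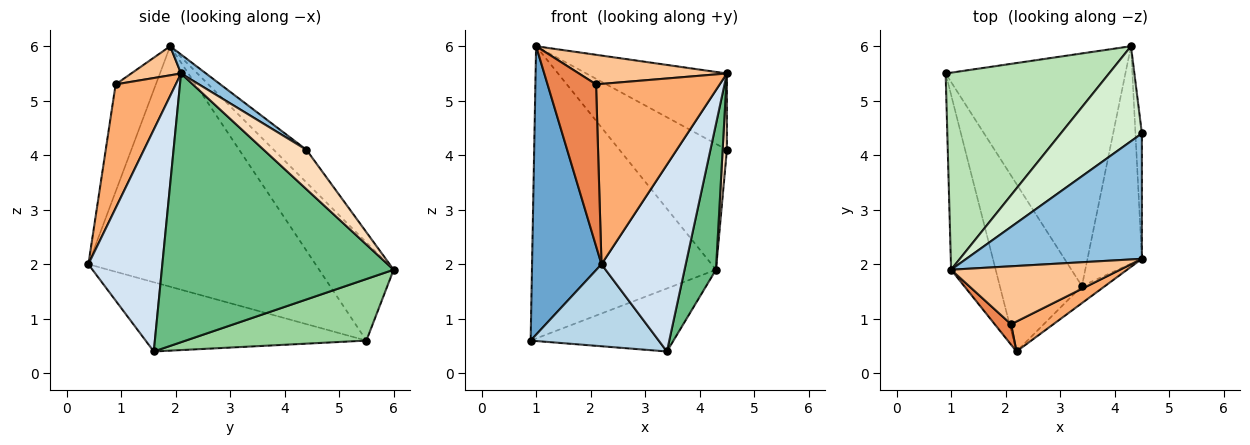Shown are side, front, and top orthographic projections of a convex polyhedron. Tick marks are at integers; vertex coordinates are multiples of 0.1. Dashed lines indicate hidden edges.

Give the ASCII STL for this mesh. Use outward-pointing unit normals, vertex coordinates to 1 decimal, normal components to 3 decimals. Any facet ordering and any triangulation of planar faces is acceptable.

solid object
 facet normal -0.942 -0.288 -0.175
  outer loop
   vertex 1.0 1.9 6.0
   vertex 0.9 5.5 0.6
   vertex 2.2 0.4 2.0
  endloop
 endfacet
 facet normal 0.092 0.518 0.851
  outer loop
   vertex 4.5 2.1 5.5
   vertex 4.5 4.4 4.1
   vertex 1.0 1.9 6.0
  endloop
 endfacet
 facet normal -0.604 -0.350 -0.716
  outer loop
   vertex 3.4 1.6 0.4
   vertex 2.2 0.4 2.0
   vertex 0.9 5.5 0.6
  endloop
 endfacet
 facet normal 0.658 -0.750 -0.068
  outer loop
   vertex 3.4 1.6 0.4
   vertex 4.5 2.1 5.5
   vertex 2.2 0.4 2.0
  endloop
 endfacet
 facet normal -0.635 -0.766 0.097
  outer loop
   vertex 2.1 0.9 5.3
   vertex 1.0 1.9 6.0
   vertex 2.2 0.4 2.0
  endloop
 endfacet
 facet normal 0.432 -0.889 0.148
  outer loop
   vertex 2.1 0.9 5.3
   vertex 2.2 0.4 2.0
   vertex 4.5 2.1 5.5
  endloop
 endfacet
 facet normal 0.151 -0.450 0.880
  outer loop
   vertex 2.1 0.9 5.3
   vertex 4.5 2.1 5.5
   vertex 1.0 1.9 6.0
  endloop
 endfacet
 facet normal 0.982 -0.098 -0.160
  outer loop
   vertex 4.3 6.0 1.9
   vertex 4.5 4.4 4.1
   vertex 4.5 2.1 5.5
  endloop
 endfacet
 facet normal 0.972 -0.132 -0.197
  outer loop
   vertex 4.3 6.0 1.9
   vertex 4.5 2.1 5.5
   vertex 3.4 1.6 0.4
  endloop
 endfacet
 facet normal 0.314 0.248 -0.916
  outer loop
   vertex 4.3 6.0 1.9
   vertex 3.4 1.6 0.4
   vertex 0.9 5.5 0.6
  endloop
 endfacet
 facet normal -0.318 0.786 0.530
  outer loop
   vertex 4.3 6.0 1.9
   vertex 0.9 5.5 0.6
   vertex 1.0 1.9 6.0
  endloop
 endfacet
 facet normal -0.236 0.776 0.585
  outer loop
   vertex 4.3 6.0 1.9
   vertex 1.0 1.9 6.0
   vertex 4.5 4.4 4.1
  endloop
 endfacet
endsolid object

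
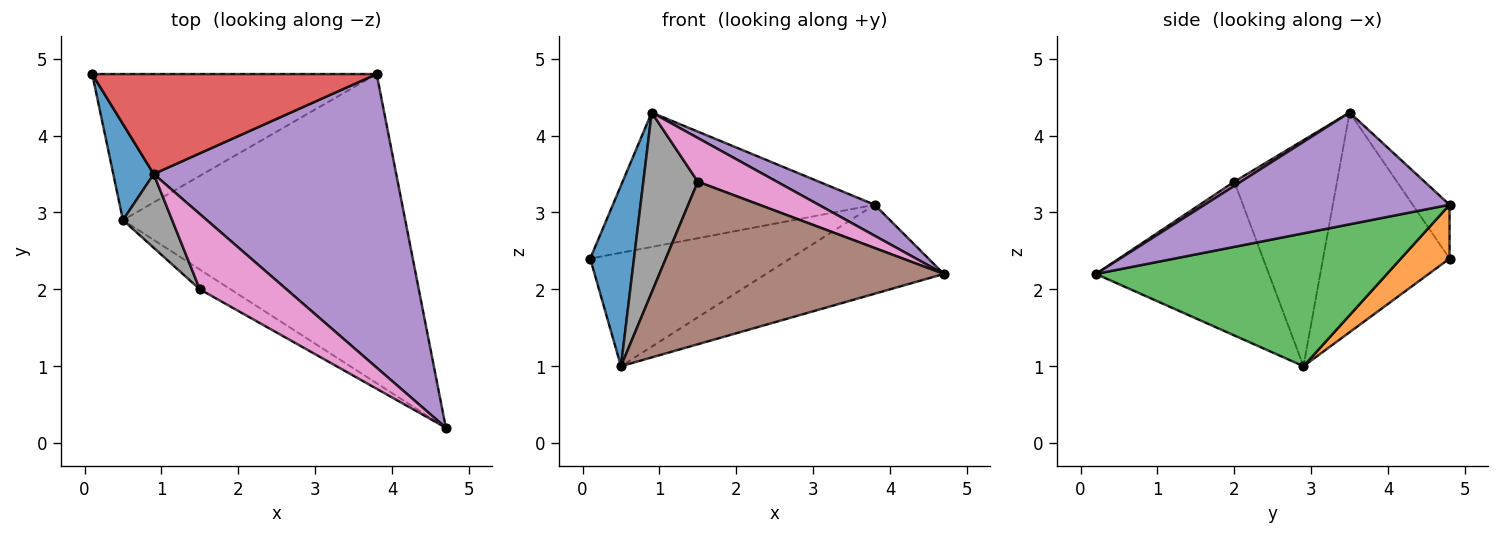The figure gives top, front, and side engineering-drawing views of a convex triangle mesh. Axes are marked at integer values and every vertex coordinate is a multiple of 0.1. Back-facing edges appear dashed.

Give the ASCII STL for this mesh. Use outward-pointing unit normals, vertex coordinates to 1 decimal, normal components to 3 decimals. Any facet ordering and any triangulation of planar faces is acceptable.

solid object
 facet normal -0.931 -0.322 0.171
  outer loop
   vertex 0.9 3.5 4.3
   vertex 0.1 4.8 2.4
   vertex 0.5 2.9 1.0
  endloop
 endfacet
 facet normal 0.148 0.607 -0.781
  outer loop
   vertex 3.8 4.8 3.1
   vertex 0.5 2.9 1.0
   vertex 0.1 4.8 2.4
  endloop
 endfacet
 facet normal 0.412 0.252 -0.876
  outer loop
   vertex 3.8 4.8 3.1
   vertex 4.7 0.2 2.2
   vertex 0.5 2.9 1.0
  endloop
 endfacet
 facet normal -0.112 0.797 0.593
  outer loop
   vertex 3.8 4.8 3.1
   vertex 0.1 4.8 2.4
   vertex 0.9 3.5 4.3
  endloop
 endfacet
 facet normal 0.417 -0.095 0.904
  outer loop
   vertex 3.8 4.8 3.1
   vertex 0.9 3.5 4.3
   vertex 4.7 0.2 2.2
  endloop
 endfacet
 facet normal -0.517 -0.850 -0.103
  outer loop
   vertex 1.5 2.0 3.4
   vertex 0.5 2.9 1.0
   vertex 4.7 0.2 2.2
  endloop
 endfacet
 facet normal 0.042 -0.502 0.864
  outer loop
   vertex 1.5 2.0 3.4
   vertex 4.7 0.2 2.2
   vertex 0.9 3.5 4.3
  endloop
 endfacet
 facet normal -0.867 -0.460 0.189
  outer loop
   vertex 1.5 2.0 3.4
   vertex 0.9 3.5 4.3
   vertex 0.5 2.9 1.0
  endloop
 endfacet
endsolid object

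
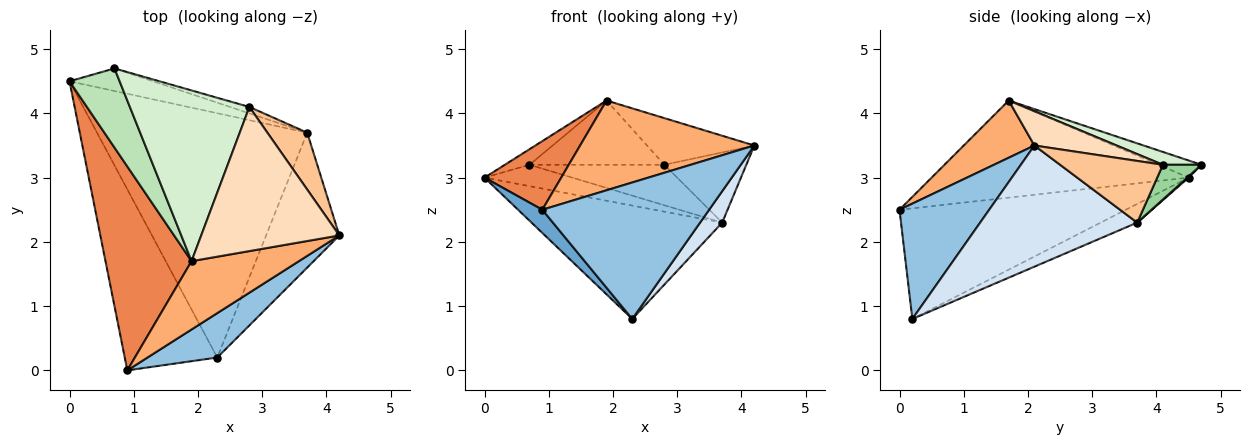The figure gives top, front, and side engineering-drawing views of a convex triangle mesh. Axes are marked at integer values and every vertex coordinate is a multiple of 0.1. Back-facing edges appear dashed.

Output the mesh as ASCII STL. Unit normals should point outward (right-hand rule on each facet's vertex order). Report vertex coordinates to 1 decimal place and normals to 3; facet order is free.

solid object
 facet normal -0.765 -0.082 -0.639
  outer loop
   vertex 2.3 0.2 0.8
   vertex 0.9 0.0 2.5
   vertex 0.0 4.5 3.0
  endloop
 endfacet
 facet normal 0.455 -0.847 0.275
  outer loop
   vertex 2.3 0.2 0.8
   vertex 4.2 2.1 3.5
   vertex 0.9 0.0 2.5
  endloop
 endfacet
 facet normal -0.080 0.420 -0.904
  outer loop
   vertex 3.7 3.7 2.3
   vertex 2.3 0.2 0.8
   vertex 0.0 4.5 3.0
  endloop
 endfacet
 facet normal 0.850 -0.120 -0.514
  outer loop
   vertex 3.7 3.7 2.3
   vertex 4.2 2.1 3.5
   vertex 2.3 0.2 0.8
  endloop
 endfacet
 facet normal -0.730 -0.218 0.648
  outer loop
   vertex 1.9 1.7 4.2
   vertex 0.0 4.5 3.0
   vertex 0.9 0.0 2.5
  endloop
 endfacet
 facet normal 0.307 -0.757 0.577
  outer loop
   vertex 1.9 1.7 4.2
   vertex 0.9 0.0 2.5
   vertex 4.2 2.1 3.5
  endloop
 endfacet
 facet normal 0.698 0.556 0.451
  outer loop
   vertex 2.8 4.1 3.2
   vertex 4.2 2.1 3.5
   vertex 3.7 3.7 2.3
  endloop
 endfacet
 facet normal 0.230 0.300 0.926
  outer loop
   vertex 2.8 4.1 3.2
   vertex 1.9 1.7 4.2
   vertex 4.2 2.1 3.5
  endloop
 endfacet
 facet normal 0.011 0.687 -0.726
  outer loop
   vertex 0.7 4.7 3.2
   vertex 3.7 3.7 2.3
   vertex 0.0 4.5 3.0
  endloop
 endfacet
 facet normal 0.272 0.951 -0.151
  outer loop
   vertex 0.7 4.7 3.2
   vertex 2.8 4.1 3.2
   vertex 3.7 3.7 2.3
  endloop
 endfacet
 facet normal -0.318 0.183 0.930
  outer loop
   vertex 0.7 4.7 3.2
   vertex 0.0 4.5 3.0
   vertex 1.9 1.7 4.2
  endloop
 endfacet
 facet normal 0.100 0.350 0.931
  outer loop
   vertex 0.7 4.7 3.2
   vertex 1.9 1.7 4.2
   vertex 2.8 4.1 3.2
  endloop
 endfacet
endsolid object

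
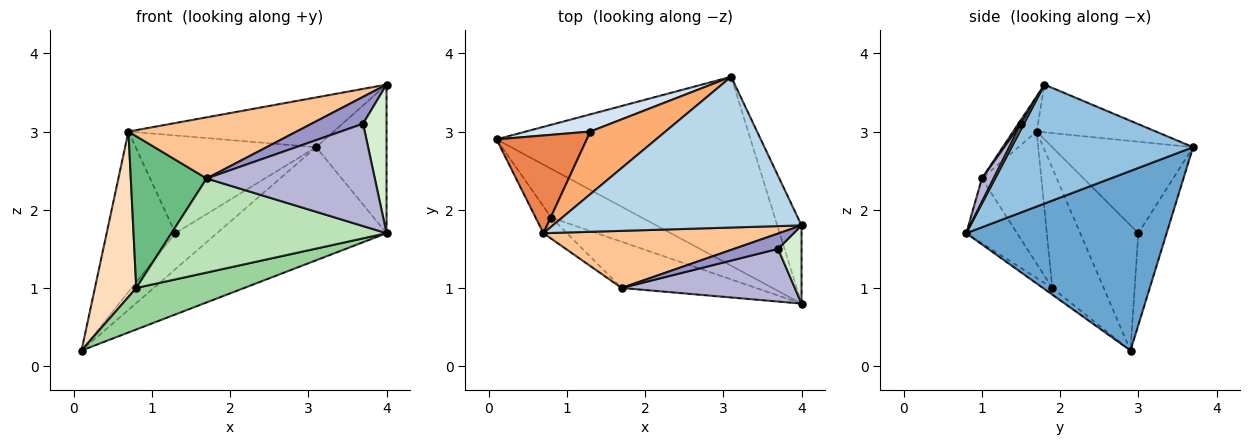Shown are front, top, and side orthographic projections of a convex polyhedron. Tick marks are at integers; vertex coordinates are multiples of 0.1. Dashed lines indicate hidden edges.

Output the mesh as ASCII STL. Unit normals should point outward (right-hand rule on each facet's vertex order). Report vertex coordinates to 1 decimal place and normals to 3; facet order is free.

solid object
 facet normal 0.519 0.439 -0.734
  outer loop
   vertex 4.0 0.8 1.7
   vertex 0.1 2.9 0.2
   vertex 3.1 3.7 2.8
  endloop
 endfacet
 facet normal 0.916 0.355 -0.187
  outer loop
   vertex 4.0 0.8 1.7
   vertex 3.1 3.7 2.8
   vertex 4.0 1.8 3.6
  endloop
 endfacet
 facet normal -0.179 0.308 0.934
  outer loop
   vertex 0.7 1.7 3.0
   vertex 4.0 1.8 3.6
   vertex 3.1 3.7 2.8
  endloop
 endfacet
 facet normal -0.524 0.769 0.368
  outer loop
   vertex 1.3 3.0 1.7
   vertex 3.1 3.7 2.8
   vertex 0.1 2.9 0.2
  endloop
 endfacet
 facet normal -0.585 0.692 0.422
  outer loop
   vertex 1.3 3.0 1.7
   vertex 0.1 2.9 0.2
   vertex 0.7 1.7 3.0
  endloop
 endfacet
 facet normal -0.549 0.704 0.451
  outer loop
   vertex 1.3 3.0 1.7
   vertex 0.7 1.7 3.0
   vertex 3.1 3.7 2.8
  endloop
 endfacet
 facet normal -0.101 -0.727 0.679
  outer loop
   vertex 1.7 1.0 2.4
   vertex 4.0 1.8 3.6
   vertex 0.7 1.7 3.0
  endloop
 endfacet
 facet normal -0.775 -0.624 -0.101
  outer loop
   vertex 0.8 1.9 1.0
   vertex 0.7 1.7 3.0
   vertex 0.1 2.9 0.2
  endloop
 endfacet
 facet normal -0.613 -0.782 -0.109
  outer loop
   vertex 0.8 1.9 1.0
   vertex 1.7 1.0 2.4
   vertex 0.7 1.7 3.0
  endloop
 endfacet
 facet normal -0.056 -0.647 -0.760
  outer loop
   vertex 0.8 1.9 1.0
   vertex 0.1 2.9 0.2
   vertex 4.0 0.8 1.7
  endloop
 endfacet
 facet normal -0.208 -0.878 -0.431
  outer loop
   vertex 0.8 1.9 1.0
   vertex 4.0 0.8 1.7
   vertex 1.7 1.0 2.4
  endloop
 endfacet
 facet normal 0.108 -0.880 0.463
  outer loop
   vertex 3.7 1.5 3.1
   vertex 4.0 0.8 1.7
   vertex 4.0 1.8 3.6
  endloop
 endfacet
 facet normal 0.044 -0.868 0.494
  outer loop
   vertex 3.7 1.5 3.1
   vertex 4.0 1.8 3.6
   vertex 1.7 1.0 2.4
  endloop
 endfacet
 facet normal 0.062 -0.887 0.457
  outer loop
   vertex 3.7 1.5 3.1
   vertex 1.7 1.0 2.4
   vertex 4.0 0.8 1.7
  endloop
 endfacet
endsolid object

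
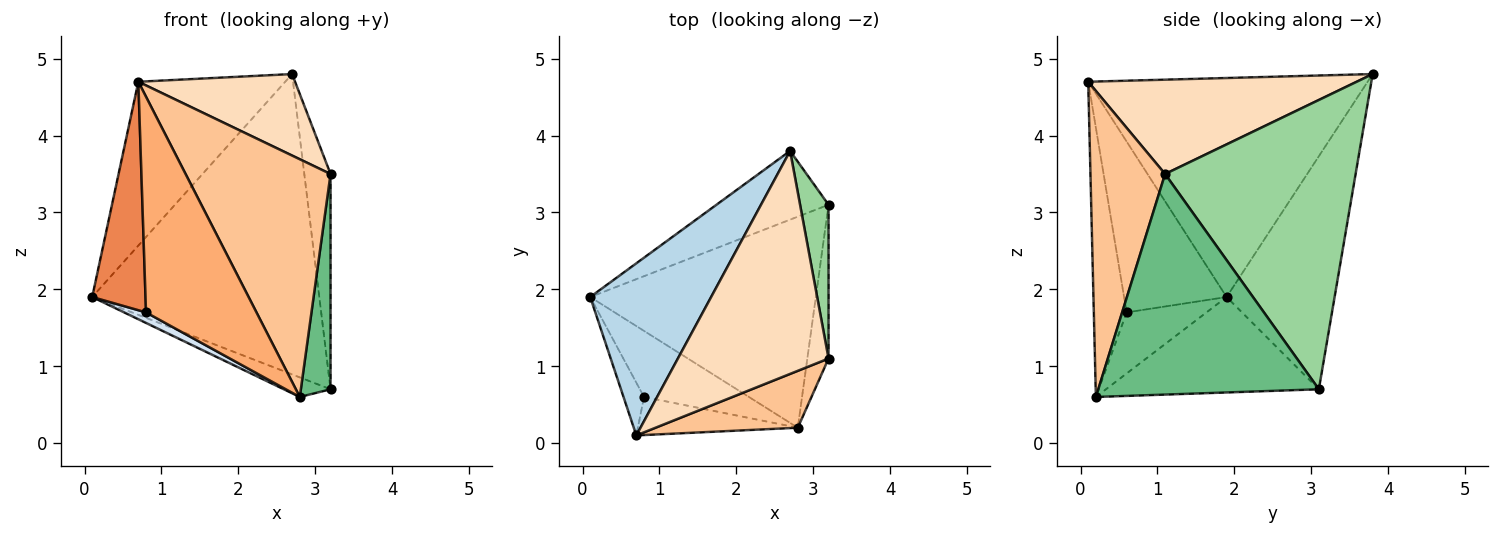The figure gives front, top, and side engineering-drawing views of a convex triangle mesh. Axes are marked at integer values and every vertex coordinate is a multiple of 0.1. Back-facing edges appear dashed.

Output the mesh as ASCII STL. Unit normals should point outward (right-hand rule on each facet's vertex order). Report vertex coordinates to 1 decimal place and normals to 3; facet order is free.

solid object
 facet normal -0.388 0.085 -0.918
  outer loop
   vertex 2.8 0.2 0.6
   vertex 0.1 1.9 1.9
   vertex 3.2 3.1 0.7
  endloop
 endfacet
 facet normal -0.421 0.884 -0.202
  outer loop
   vertex 2.7 3.8 4.8
   vertex 3.2 3.1 0.7
   vertex 0.1 1.9 1.9
  endloop
 endfacet
 facet normal -0.795 0.418 0.439
  outer loop
   vertex 0.7 0.1 4.7
   vertex 2.7 3.8 4.8
   vertex 0.1 1.9 1.9
  endloop
 endfacet
 facet normal -0.498 -0.137 -0.856
  outer loop
   vertex 0.8 0.6 1.7
   vertex 0.1 1.9 1.9
   vertex 2.8 0.2 0.6
  endloop
 endfacet
 facet normal -0.882 -0.459 -0.106
  outer loop
   vertex 0.8 0.6 1.7
   vertex 0.7 0.1 4.7
   vertex 0.1 1.9 1.9
  endloop
 endfacet
 facet normal -0.281 -0.945 -0.167
  outer loop
   vertex 0.8 0.6 1.7
   vertex 2.8 0.2 0.6
   vertex 0.7 0.1 4.7
  endloop
 endfacet
 facet normal 0.448 -0.870 0.208
  outer loop
   vertex 3.2 1.1 3.5
   vertex 0.7 0.1 4.7
   vertex 2.8 0.2 0.6
  endloop
 endfacet
 facet normal 0.507 -0.296 0.810
  outer loop
   vertex 3.2 1.1 3.5
   vertex 2.7 3.8 4.8
   vertex 0.7 0.1 4.7
  endloop
 endfacet
 facet normal 0.987 -0.133 -0.095
  outer loop
   vertex 3.2 1.1 3.5
   vertex 2.8 0.2 0.6
   vertex 3.2 3.1 0.7
  endloop
 endfacet
 facet normal 0.986 0.136 0.097
  outer loop
   vertex 3.2 1.1 3.5
   vertex 3.2 3.1 0.7
   vertex 2.7 3.8 4.8
  endloop
 endfacet
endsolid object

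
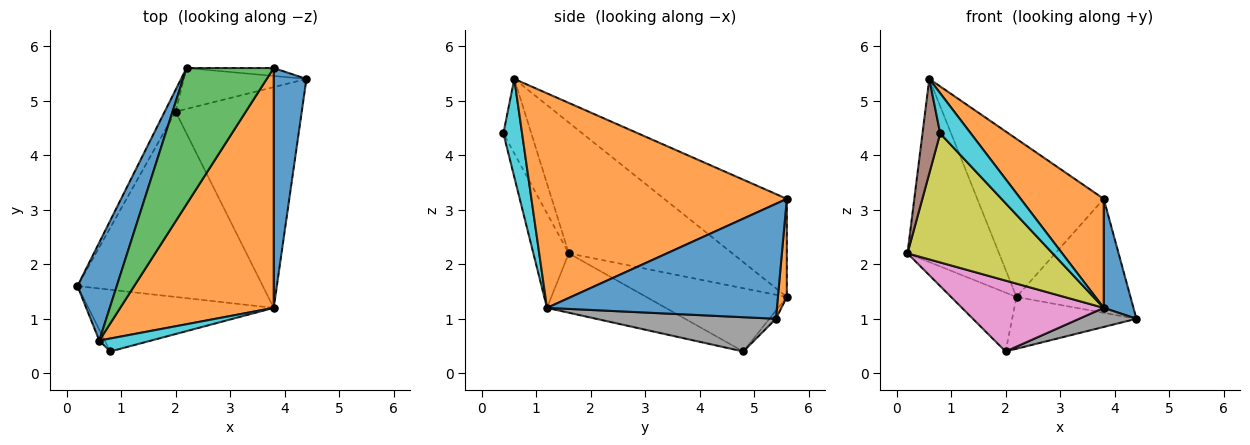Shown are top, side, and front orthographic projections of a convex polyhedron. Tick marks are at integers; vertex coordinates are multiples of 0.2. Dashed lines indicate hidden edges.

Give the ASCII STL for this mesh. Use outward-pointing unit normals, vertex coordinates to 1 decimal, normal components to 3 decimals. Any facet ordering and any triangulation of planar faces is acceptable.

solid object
 facet normal -0.844 0.473 0.253
  outer loop
   vertex 0.6 0.6 5.4
   vertex 2.2 5.6 1.4
   vertex 0.2 1.6 2.2
  endloop
 endfacet
 facet normal 0.078 0.995 -0.069
  outer loop
   vertex 3.8 5.6 3.2
   vertex 4.4 5.4 1.0
   vertex 2.2 5.6 1.4
  endloop
 endfacet
 facet normal -0.592 0.610 0.526
  outer loop
   vertex 3.8 5.6 3.2
   vertex 2.2 5.6 1.4
   vertex 0.6 0.6 5.4
  endloop
 endfacet
 facet normal -0.896 0.417 -0.154
  outer loop
   vertex 2.0 4.8 0.4
   vertex 0.2 1.6 2.2
   vertex 2.2 5.6 1.4
  endloop
 endfacet
 facet normal -0.041 0.784 -0.619
  outer loop
   vertex 2.0 4.8 0.4
   vertex 2.2 5.6 1.4
   vertex 4.4 5.4 1.0
  endloop
 endfacet
 facet normal -0.843 -0.535 -0.062
  outer loop
   vertex 0.8 0.4 4.4
   vertex 0.6 0.6 5.4
   vertex 0.2 1.6 2.2
  endloop
 endfacet
 facet normal -0.287 -0.342 -0.895
  outer loop
   vertex 3.8 1.2 1.2
   vertex 0.2 1.6 2.2
   vertex 2.0 4.8 0.4
  endloop
 endfacet
 facet normal 0.261 -0.083 -0.962
  outer loop
   vertex 3.8 1.2 1.2
   vertex 2.0 4.8 0.4
   vertex 4.4 5.4 1.0
  endloop
 endfacet
 facet normal -0.215 -0.881 -0.422
  outer loop
   vertex 3.8 1.2 1.2
   vertex 0.8 0.4 4.4
   vertex 0.2 1.6 2.2
  endloop
 endfacet
 facet normal 0.502 -0.823 0.265
  outer loop
   vertex 3.8 1.2 1.2
   vertex 0.6 0.6 5.4
   vertex 0.8 0.4 4.4
  endloop
 endfacet
 facet normal 0.954 -0.123 0.272
  outer loop
   vertex 3.8 1.2 1.2
   vertex 4.4 5.4 1.0
   vertex 3.8 5.6 3.2
  endloop
 endfacet
 facet normal 0.786 -0.256 0.563
  outer loop
   vertex 3.8 1.2 1.2
   vertex 3.8 5.6 3.2
   vertex 0.6 0.6 5.4
  endloop
 endfacet
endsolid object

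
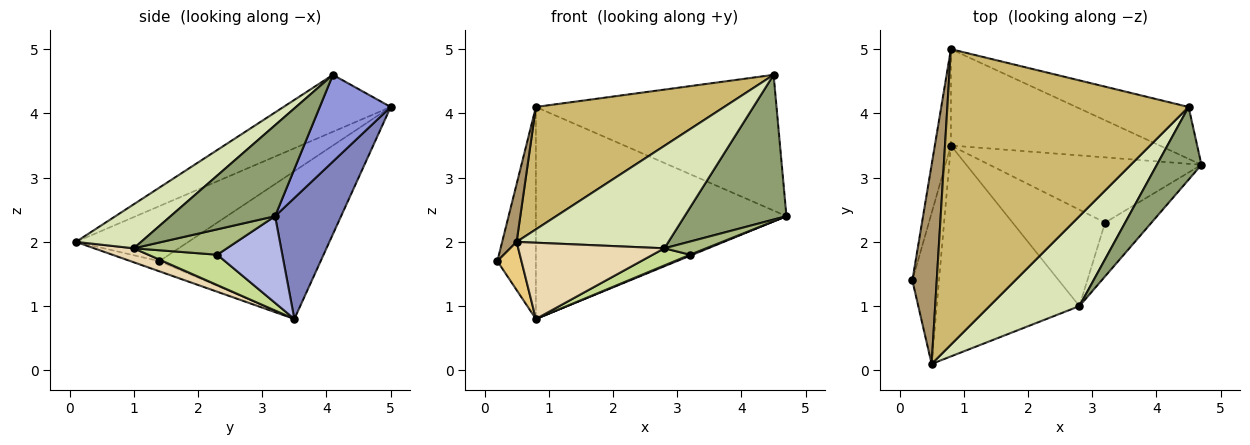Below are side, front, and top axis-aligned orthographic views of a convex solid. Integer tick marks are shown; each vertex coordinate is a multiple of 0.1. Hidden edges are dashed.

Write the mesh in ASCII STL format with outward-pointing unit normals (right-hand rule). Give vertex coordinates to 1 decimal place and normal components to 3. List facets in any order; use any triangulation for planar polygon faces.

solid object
 facet normal -0.967 0.231 -0.105
  outer loop
   vertex 0.8 3.5 0.8
   vertex 0.2 1.4 1.7
   vertex 0.8 5.0 4.1
  endloop
 endfacet
 facet normal 0.233 0.885 -0.402
  outer loop
   vertex 0.8 3.5 0.8
   vertex 0.8 5.0 4.1
   vertex 4.7 3.2 2.4
  endloop
 endfacet
 facet normal 0.266 0.901 -0.344
  outer loop
   vertex 4.5 4.1 4.6
   vertex 4.7 3.2 2.4
   vertex 0.8 5.0 4.1
  endloop
 endfacet
 facet normal 0.379 -0.014 -0.925
  outer loop
   vertex 3.2 2.3 1.8
   vertex 0.8 3.5 0.8
   vertex 4.7 3.2 2.4
  endloop
 endfacet
 facet normal 0.676 -0.659 0.331
  outer loop
   vertex 2.8 1.0 1.9
   vertex 4.7 3.2 2.4
   vertex 4.5 4.1 4.6
  endloop
 endfacet
 facet normal 0.469 -0.210 -0.858
  outer loop
   vertex 2.8 1.0 1.9
   vertex 3.2 2.3 1.8
   vertex 4.7 3.2 2.4
  endloop
 endfacet
 facet normal 0.307 -0.167 -0.937
  outer loop
   vertex 2.8 1.0 1.9
   vertex 0.8 3.5 0.8
   vertex 3.2 2.3 1.8
  endloop
 endfacet
 facet normal 0.307 -0.715 0.628
  outer loop
   vertex 0.5 0.1 2.0
   vertex 2.8 1.0 1.9
   vertex 4.5 4.1 4.6
  endloop
 endfacet
 facet normal -0.908 -0.117 0.402
  outer loop
   vertex 0.5 0.1 2.0
   vertex 0.8 5.0 4.1
   vertex 0.2 1.4 1.7
  endloop
 endfacet
 facet normal -0.213 -0.374 0.903
  outer loop
   vertex 0.5 0.1 2.0
   vertex 4.5 4.1 4.6
   vertex 0.8 5.0 4.1
  endloop
 endfacet
 facet normal -0.343 -0.286 -0.895
  outer loop
   vertex 0.5 0.1 2.0
   vertex 0.2 1.4 1.7
   vertex 0.8 3.5 0.8
  endloop
 endfacet
 facet normal 0.092 -0.339 -0.936
  outer loop
   vertex 0.5 0.1 2.0
   vertex 0.8 3.5 0.8
   vertex 2.8 1.0 1.9
  endloop
 endfacet
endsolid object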